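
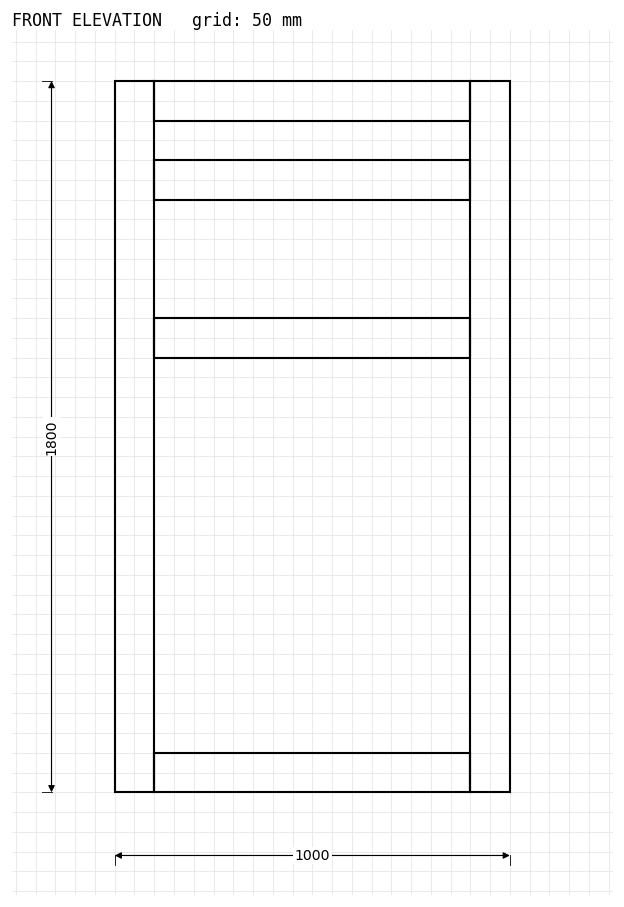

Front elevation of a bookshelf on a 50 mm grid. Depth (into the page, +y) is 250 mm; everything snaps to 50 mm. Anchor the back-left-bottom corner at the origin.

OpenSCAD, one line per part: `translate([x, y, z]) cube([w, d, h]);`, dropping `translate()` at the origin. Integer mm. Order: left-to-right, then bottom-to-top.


cube([100, 250, 1800]);
translate([100, 0, 0]) cube([800, 250, 100]);
translate([100, 0, 1100]) cube([800, 250, 100]);
translate([100, 0, 1500]) cube([800, 250, 100]);
translate([100, 0, 1700]) cube([800, 250, 100]);
translate([900, 0, 0]) cube([100, 250, 1800]);


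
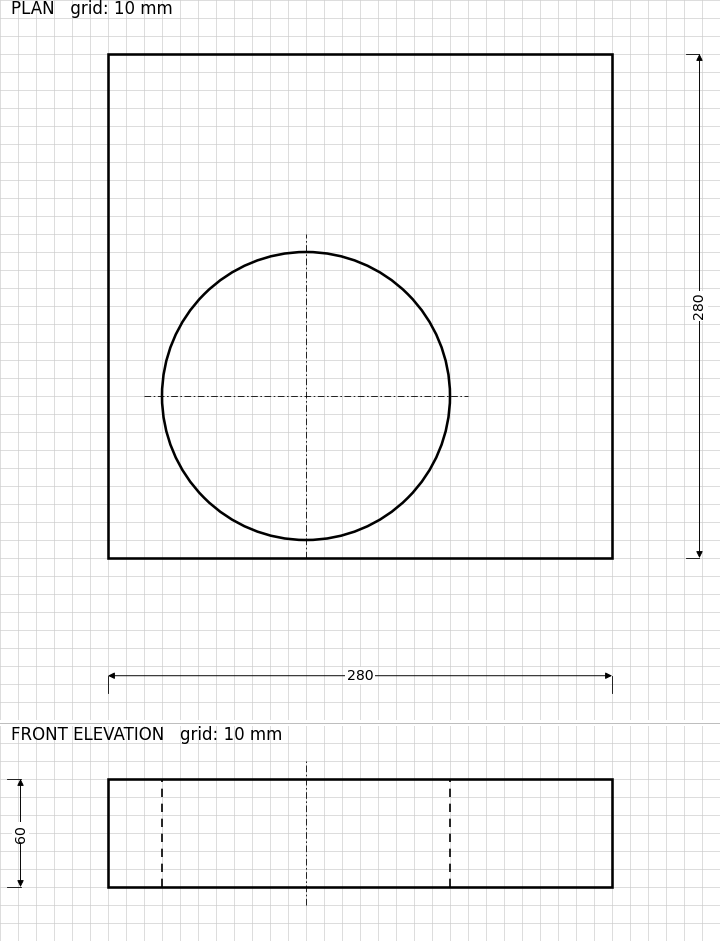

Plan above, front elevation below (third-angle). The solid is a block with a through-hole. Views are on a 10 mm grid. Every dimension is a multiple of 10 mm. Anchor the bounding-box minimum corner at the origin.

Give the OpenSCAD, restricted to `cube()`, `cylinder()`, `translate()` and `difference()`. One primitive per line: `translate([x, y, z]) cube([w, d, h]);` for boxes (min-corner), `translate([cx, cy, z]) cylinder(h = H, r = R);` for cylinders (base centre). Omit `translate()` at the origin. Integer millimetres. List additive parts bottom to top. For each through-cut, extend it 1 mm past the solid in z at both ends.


difference() {
  cube([280, 280, 60]);
  translate([110, 90, -1]) cylinder(h = 62, r = 80);
}


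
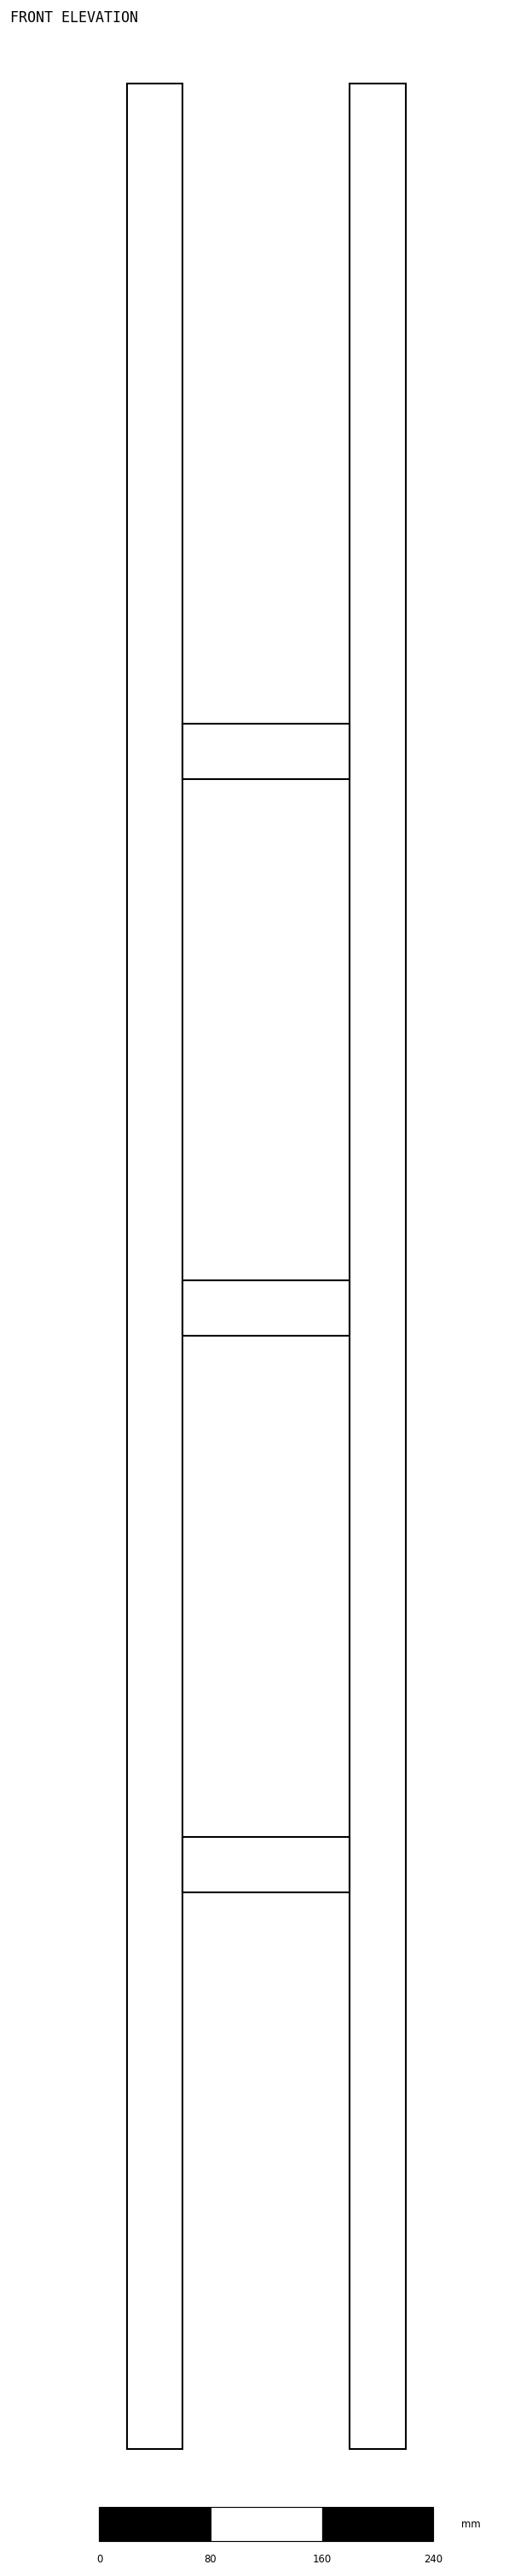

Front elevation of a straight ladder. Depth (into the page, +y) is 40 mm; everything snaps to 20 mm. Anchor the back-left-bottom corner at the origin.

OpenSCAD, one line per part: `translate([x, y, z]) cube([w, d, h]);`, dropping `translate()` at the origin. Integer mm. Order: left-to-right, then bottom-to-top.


cube([40, 40, 1700]);
translate([40, 0, 400]) cube([120, 40, 40]);
translate([40, 0, 800]) cube([120, 40, 40]);
translate([40, 0, 1200]) cube([120, 40, 40]);
translate([160, 0, 0]) cube([40, 40, 1700]);


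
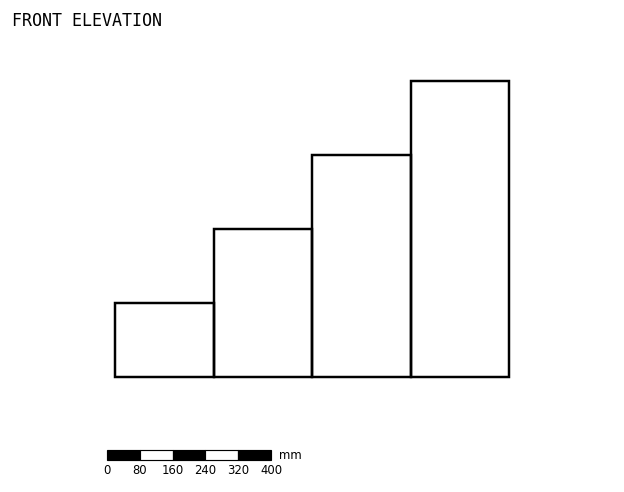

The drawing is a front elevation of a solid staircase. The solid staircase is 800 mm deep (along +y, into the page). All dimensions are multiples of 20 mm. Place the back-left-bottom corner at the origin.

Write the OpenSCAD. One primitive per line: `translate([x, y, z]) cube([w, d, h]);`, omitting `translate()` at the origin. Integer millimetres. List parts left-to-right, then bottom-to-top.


cube([240, 800, 180]);
translate([240, 0, 0]) cube([240, 800, 360]);
translate([480, 0, 0]) cube([240, 800, 540]);
translate([720, 0, 0]) cube([240, 800, 720]);


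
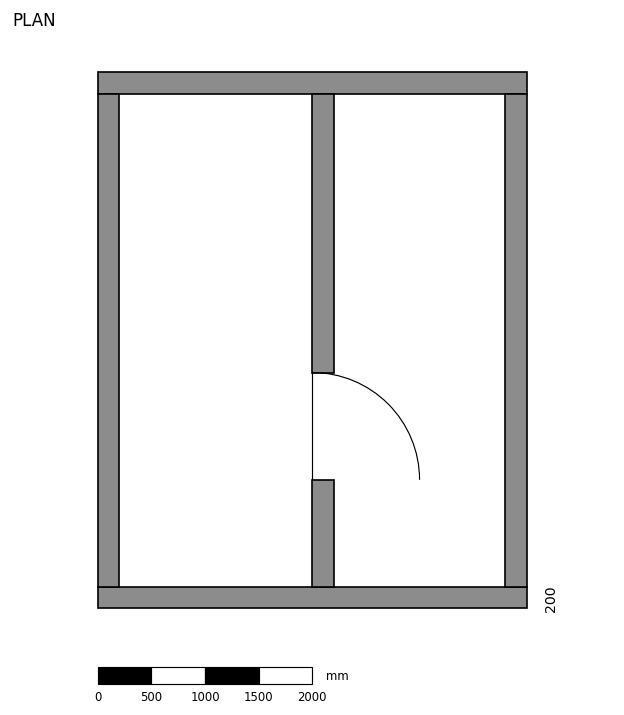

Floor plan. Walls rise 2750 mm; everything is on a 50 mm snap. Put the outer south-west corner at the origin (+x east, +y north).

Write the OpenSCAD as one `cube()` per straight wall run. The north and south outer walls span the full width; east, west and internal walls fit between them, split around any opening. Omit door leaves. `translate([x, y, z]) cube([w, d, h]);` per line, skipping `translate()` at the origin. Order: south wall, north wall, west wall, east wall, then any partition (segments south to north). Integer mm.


cube([4000, 200, 2750]);
translate([0, 4800, 0]) cube([4000, 200, 2750]);
translate([0, 200, 0]) cube([200, 4600, 2750]);
translate([3800, 200, 0]) cube([200, 4600, 2750]);
translate([2000, 200, 0]) cube([200, 1000, 2750]);
translate([2000, 2200, 0]) cube([200, 2600, 2750]);


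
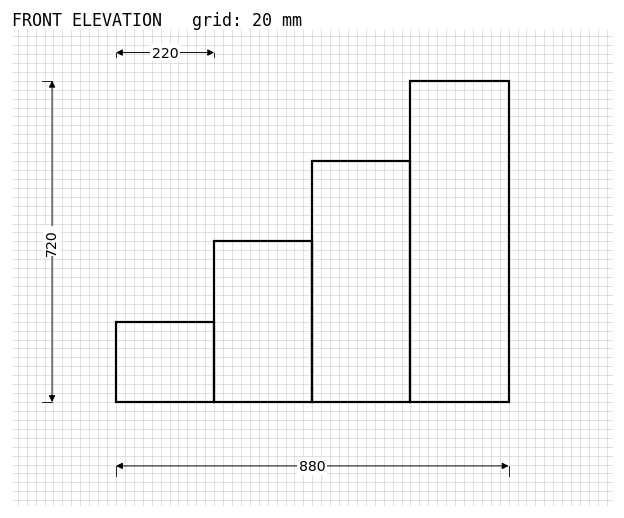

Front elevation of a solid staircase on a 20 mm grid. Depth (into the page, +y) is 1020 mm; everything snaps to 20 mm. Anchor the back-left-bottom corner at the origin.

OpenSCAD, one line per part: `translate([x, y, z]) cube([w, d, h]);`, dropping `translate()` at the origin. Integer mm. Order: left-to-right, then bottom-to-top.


cube([220, 1020, 180]);
translate([220, 0, 0]) cube([220, 1020, 360]);
translate([440, 0, 0]) cube([220, 1020, 540]);
translate([660, 0, 0]) cube([220, 1020, 720]);


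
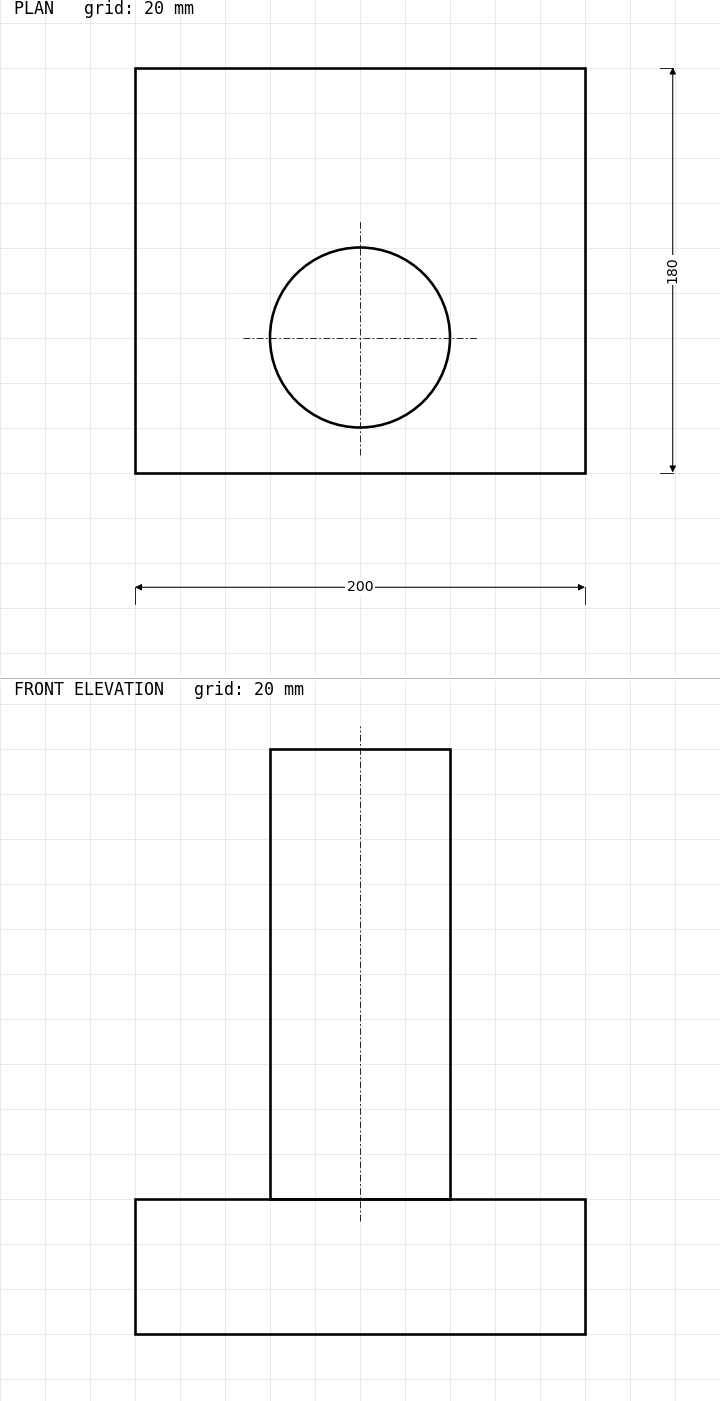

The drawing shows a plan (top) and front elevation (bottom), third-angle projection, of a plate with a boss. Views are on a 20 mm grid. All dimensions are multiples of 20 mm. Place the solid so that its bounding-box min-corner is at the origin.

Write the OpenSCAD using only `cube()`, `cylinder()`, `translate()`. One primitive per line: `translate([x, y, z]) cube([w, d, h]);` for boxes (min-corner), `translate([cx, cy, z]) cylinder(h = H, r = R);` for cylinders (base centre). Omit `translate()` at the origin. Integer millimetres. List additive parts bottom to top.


cube([200, 180, 60]);
translate([100, 60, 60]) cylinder(h = 200, r = 40);


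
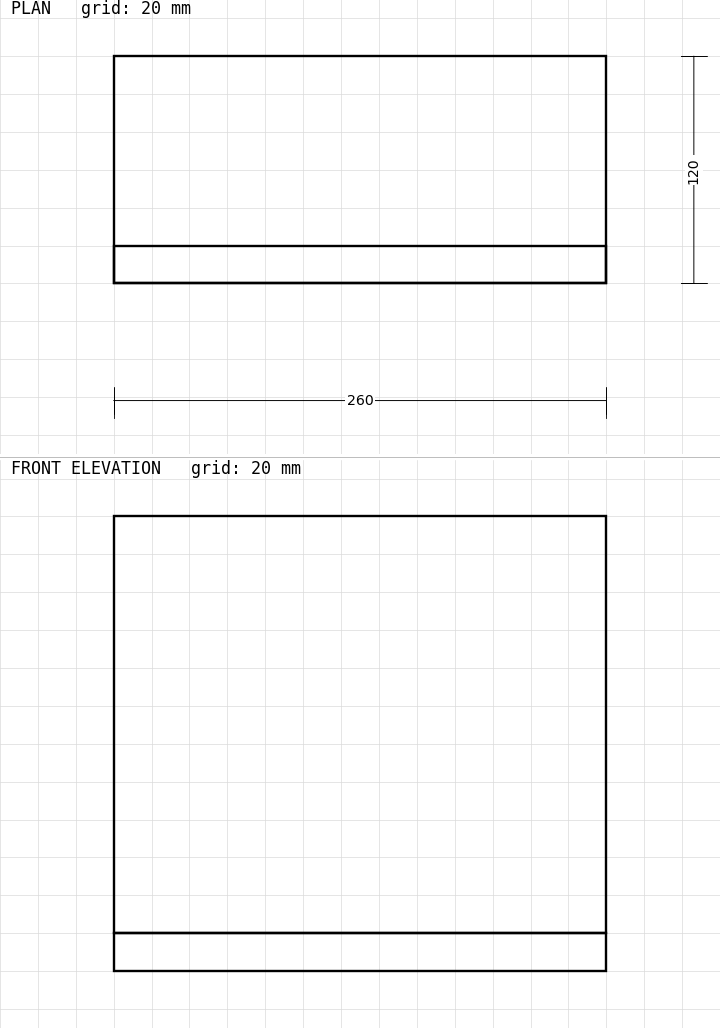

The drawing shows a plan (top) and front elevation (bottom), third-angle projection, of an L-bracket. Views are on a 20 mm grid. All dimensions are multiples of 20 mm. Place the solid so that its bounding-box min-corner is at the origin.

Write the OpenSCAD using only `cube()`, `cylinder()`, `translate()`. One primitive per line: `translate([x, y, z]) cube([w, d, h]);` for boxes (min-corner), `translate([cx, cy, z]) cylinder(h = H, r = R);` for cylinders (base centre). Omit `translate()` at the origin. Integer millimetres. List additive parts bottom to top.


cube([260, 120, 20]);
translate([0, 0, 20]) cube([260, 20, 220]);


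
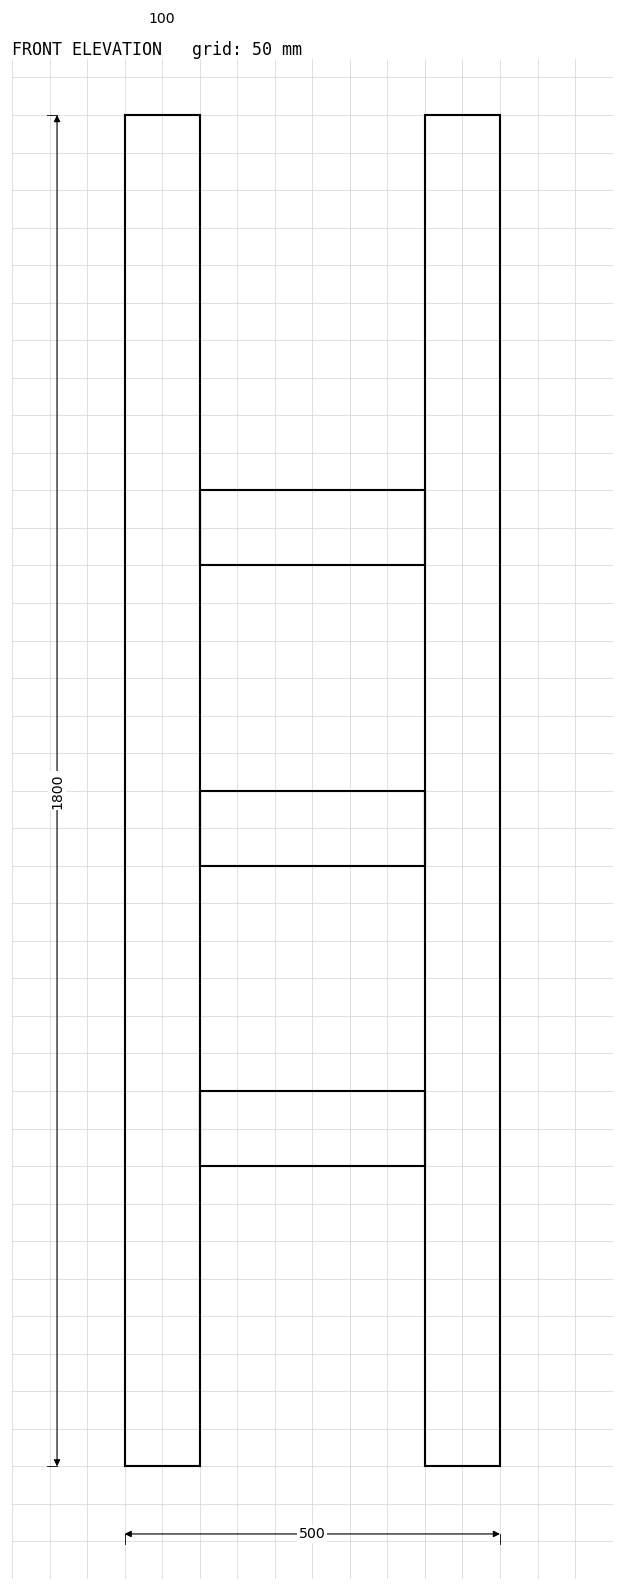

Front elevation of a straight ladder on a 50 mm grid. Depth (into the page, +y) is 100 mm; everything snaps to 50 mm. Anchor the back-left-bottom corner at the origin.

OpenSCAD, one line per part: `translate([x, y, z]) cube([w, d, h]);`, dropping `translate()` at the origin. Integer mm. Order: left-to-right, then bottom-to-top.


cube([100, 100, 1800]);
translate([100, 0, 400]) cube([300, 100, 100]);
translate([100, 0, 800]) cube([300, 100, 100]);
translate([100, 0, 1200]) cube([300, 100, 100]);
translate([400, 0, 0]) cube([100, 100, 1800]);


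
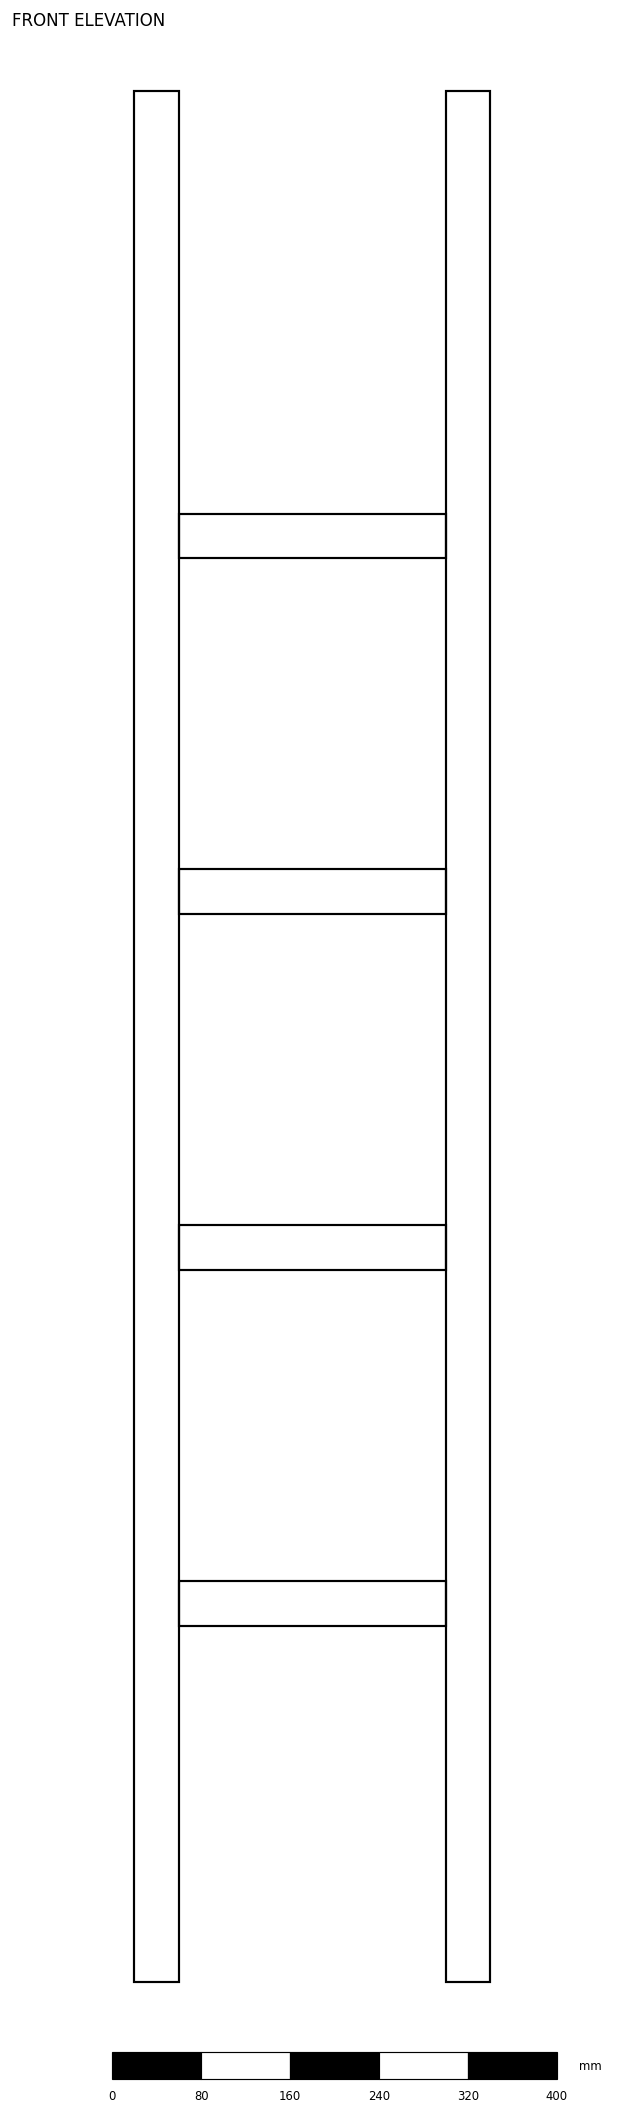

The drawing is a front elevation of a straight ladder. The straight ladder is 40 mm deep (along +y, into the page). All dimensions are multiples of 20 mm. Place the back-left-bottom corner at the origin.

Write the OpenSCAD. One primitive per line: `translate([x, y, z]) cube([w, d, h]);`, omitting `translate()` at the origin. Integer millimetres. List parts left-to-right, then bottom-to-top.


cube([40, 40, 1700]);
translate([40, 0, 320]) cube([240, 40, 40]);
translate([40, 0, 640]) cube([240, 40, 40]);
translate([40, 0, 960]) cube([240, 40, 40]);
translate([40, 0, 1280]) cube([240, 40, 40]);
translate([280, 0, 0]) cube([40, 40, 1700]);


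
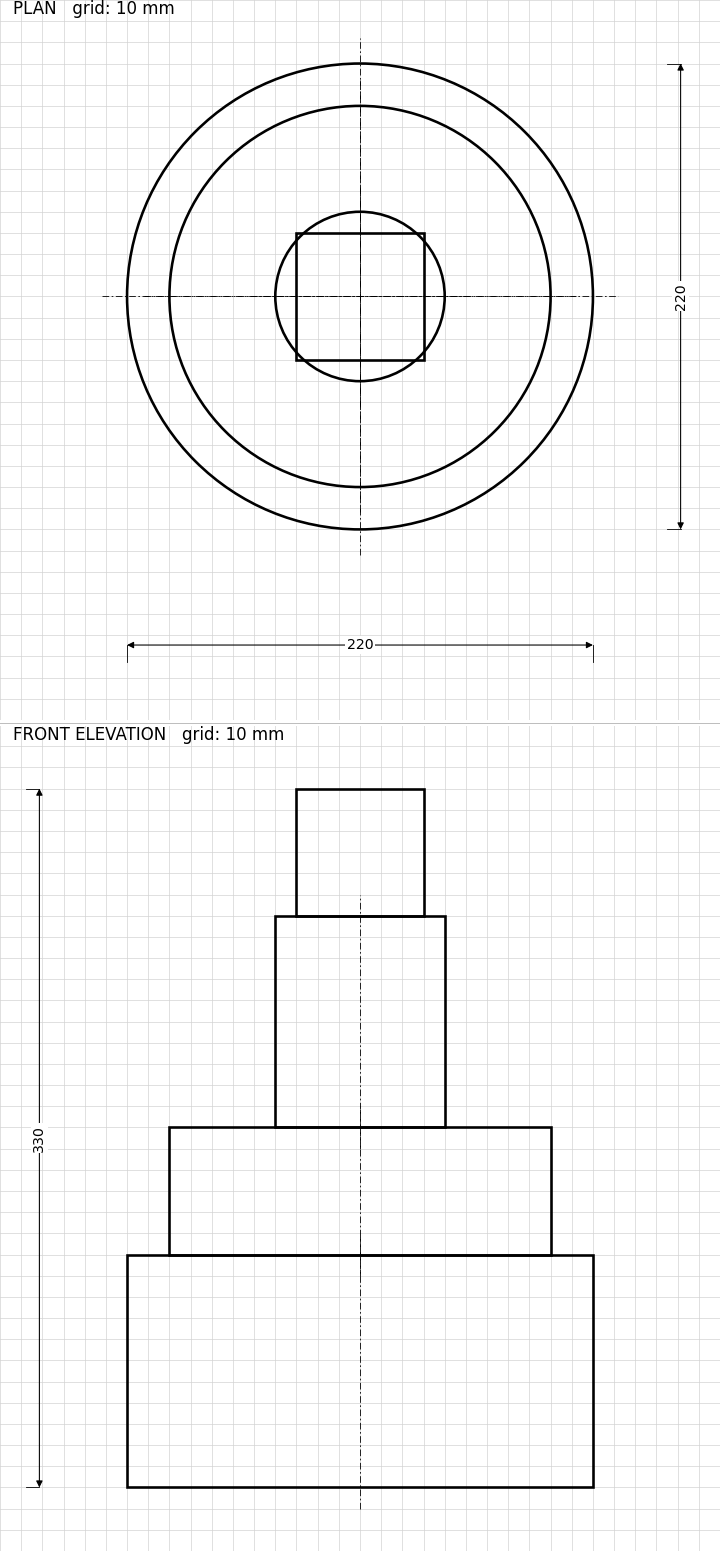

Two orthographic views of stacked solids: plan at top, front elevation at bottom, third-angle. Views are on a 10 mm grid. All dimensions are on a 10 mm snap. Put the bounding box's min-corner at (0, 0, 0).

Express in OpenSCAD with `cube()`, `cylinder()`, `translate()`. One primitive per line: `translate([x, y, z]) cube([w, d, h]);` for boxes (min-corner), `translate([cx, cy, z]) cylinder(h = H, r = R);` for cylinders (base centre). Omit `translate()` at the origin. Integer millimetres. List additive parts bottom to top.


translate([110, 110, 0]) cylinder(h = 110, r = 110);
translate([110, 110, 110]) cylinder(h = 60, r = 90);
translate([110, 110, 170]) cylinder(h = 100, r = 40);
translate([80, 80, 270]) cube([60, 60, 60]);


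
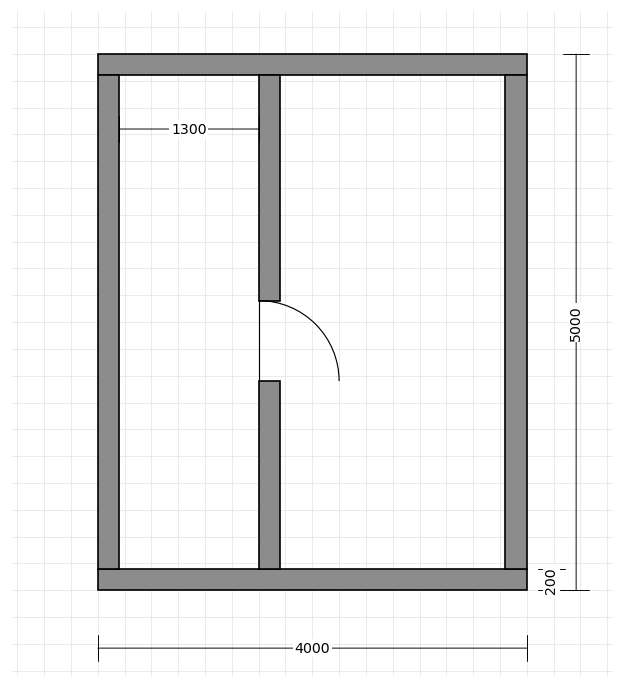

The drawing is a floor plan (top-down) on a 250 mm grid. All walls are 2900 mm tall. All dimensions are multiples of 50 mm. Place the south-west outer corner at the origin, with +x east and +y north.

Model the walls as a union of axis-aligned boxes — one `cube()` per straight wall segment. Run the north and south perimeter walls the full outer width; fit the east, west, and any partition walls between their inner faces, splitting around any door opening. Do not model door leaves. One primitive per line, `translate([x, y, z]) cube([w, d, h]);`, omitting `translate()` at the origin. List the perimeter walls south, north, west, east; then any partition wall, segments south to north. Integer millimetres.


cube([4000, 200, 2900]);
translate([0, 4800, 0]) cube([4000, 200, 2900]);
translate([0, 200, 0]) cube([200, 4600, 2900]);
translate([3800, 200, 0]) cube([200, 4600, 2900]);
translate([1500, 200, 0]) cube([200, 1750, 2900]);
translate([1500, 2700, 0]) cube([200, 2100, 2900]);


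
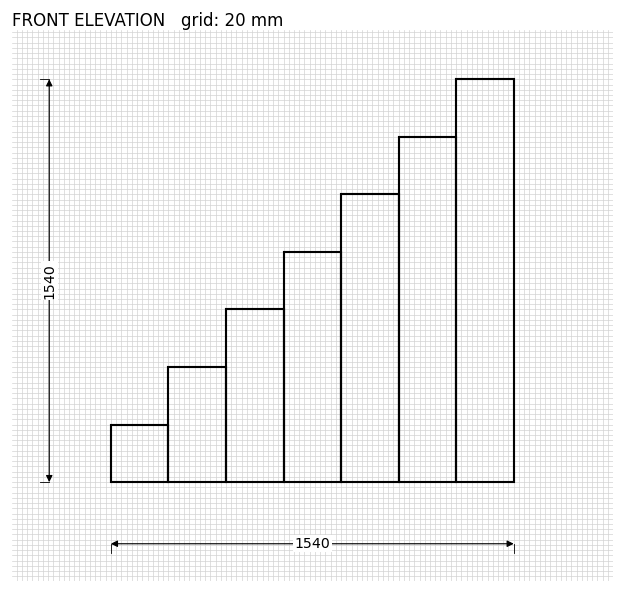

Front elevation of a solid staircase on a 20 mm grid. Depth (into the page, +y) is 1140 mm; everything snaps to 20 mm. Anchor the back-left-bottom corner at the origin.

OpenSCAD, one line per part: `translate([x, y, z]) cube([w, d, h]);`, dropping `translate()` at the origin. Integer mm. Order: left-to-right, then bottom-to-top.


cube([220, 1140, 220]);
translate([220, 0, 0]) cube([220, 1140, 440]);
translate([440, 0, 0]) cube([220, 1140, 660]);
translate([660, 0, 0]) cube([220, 1140, 880]);
translate([880, 0, 0]) cube([220, 1140, 1100]);
translate([1100, 0, 0]) cube([220, 1140, 1320]);
translate([1320, 0, 0]) cube([220, 1140, 1540]);


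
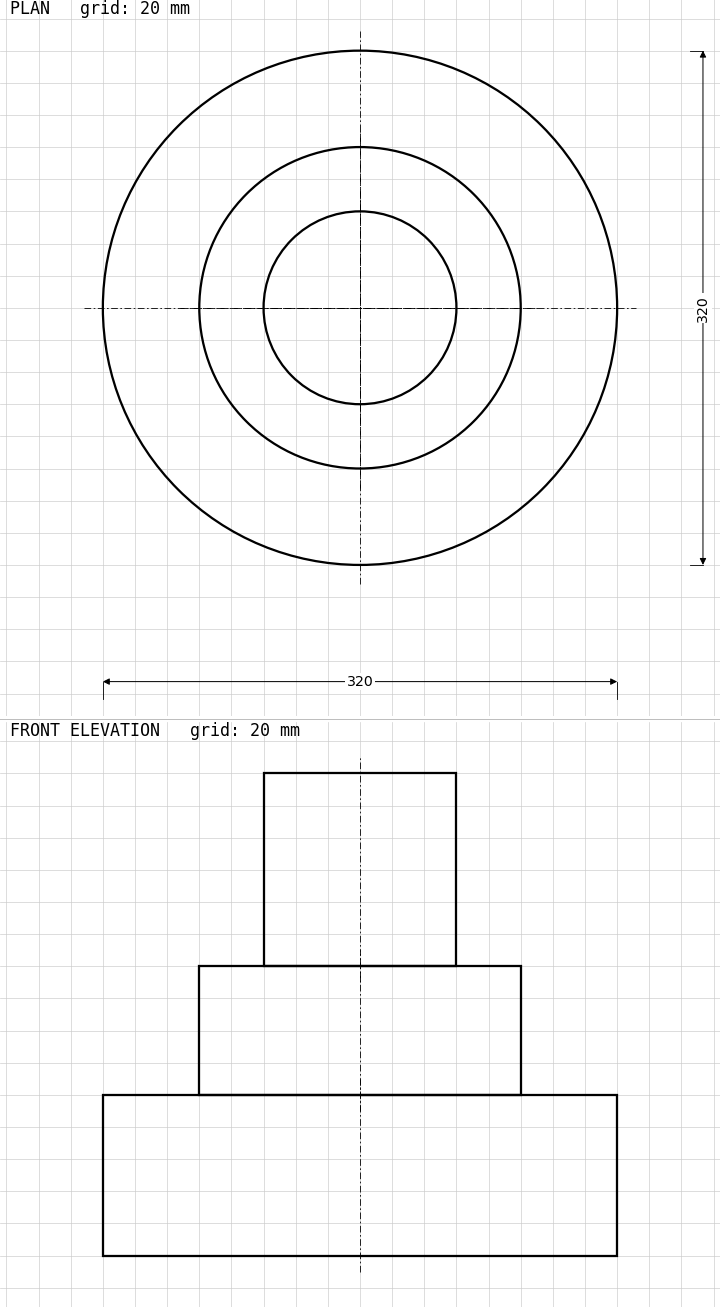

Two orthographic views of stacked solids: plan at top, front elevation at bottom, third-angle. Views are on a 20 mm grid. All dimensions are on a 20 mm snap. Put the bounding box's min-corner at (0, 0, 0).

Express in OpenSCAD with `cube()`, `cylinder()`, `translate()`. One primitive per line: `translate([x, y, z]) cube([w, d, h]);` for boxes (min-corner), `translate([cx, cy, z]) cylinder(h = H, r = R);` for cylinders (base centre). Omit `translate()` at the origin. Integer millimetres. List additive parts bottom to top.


translate([160, 160, 0]) cylinder(h = 100, r = 160);
translate([160, 160, 100]) cylinder(h = 80, r = 100);
translate([160, 160, 180]) cylinder(h = 120, r = 60);


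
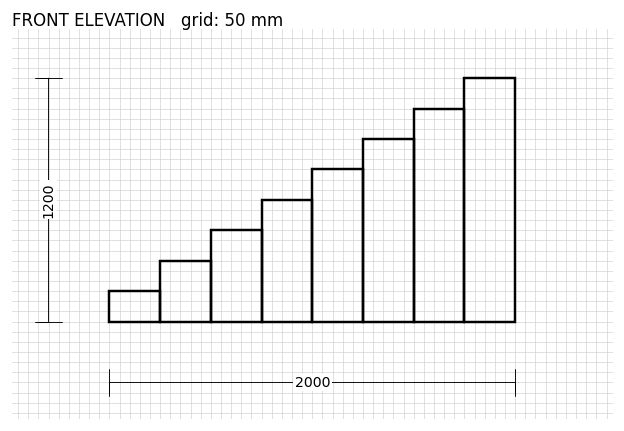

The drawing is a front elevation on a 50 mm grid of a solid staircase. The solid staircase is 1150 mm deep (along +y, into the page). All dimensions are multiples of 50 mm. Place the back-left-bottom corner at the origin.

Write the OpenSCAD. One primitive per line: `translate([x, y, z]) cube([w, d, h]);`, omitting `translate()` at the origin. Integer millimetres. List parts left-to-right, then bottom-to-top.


cube([250, 1150, 150]);
translate([250, 0, 0]) cube([250, 1150, 300]);
translate([500, 0, 0]) cube([250, 1150, 450]);
translate([750, 0, 0]) cube([250, 1150, 600]);
translate([1000, 0, 0]) cube([250, 1150, 750]);
translate([1250, 0, 0]) cube([250, 1150, 900]);
translate([1500, 0, 0]) cube([250, 1150, 1050]);
translate([1750, 0, 0]) cube([250, 1150, 1200]);


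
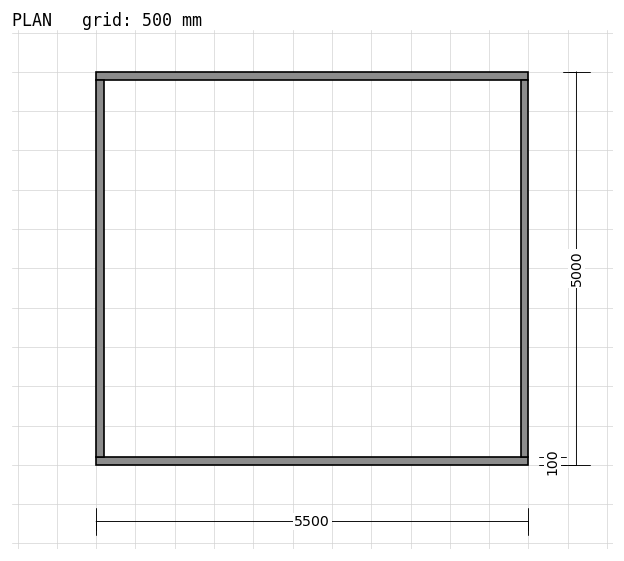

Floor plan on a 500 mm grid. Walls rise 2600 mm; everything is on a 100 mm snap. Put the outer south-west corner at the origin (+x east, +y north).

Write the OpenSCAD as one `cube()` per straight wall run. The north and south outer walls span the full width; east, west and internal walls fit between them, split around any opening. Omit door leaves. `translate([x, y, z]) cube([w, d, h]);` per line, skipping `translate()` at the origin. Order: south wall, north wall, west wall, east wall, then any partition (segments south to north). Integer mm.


cube([5500, 100, 2600]);
translate([0, 4900, 0]) cube([5500, 100, 2600]);
translate([0, 100, 0]) cube([100, 4800, 2600]);
translate([5400, 100, 0]) cube([100, 4800, 2600]);


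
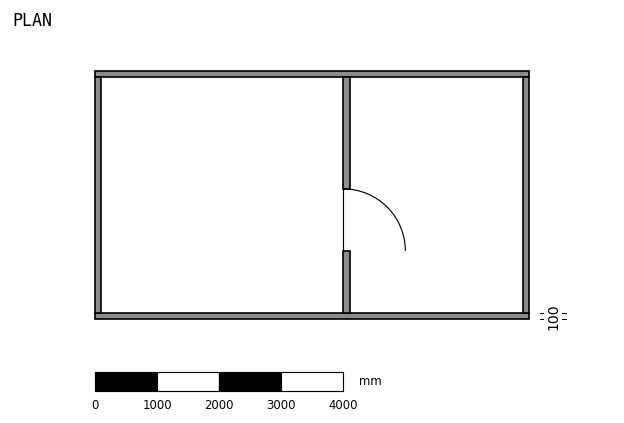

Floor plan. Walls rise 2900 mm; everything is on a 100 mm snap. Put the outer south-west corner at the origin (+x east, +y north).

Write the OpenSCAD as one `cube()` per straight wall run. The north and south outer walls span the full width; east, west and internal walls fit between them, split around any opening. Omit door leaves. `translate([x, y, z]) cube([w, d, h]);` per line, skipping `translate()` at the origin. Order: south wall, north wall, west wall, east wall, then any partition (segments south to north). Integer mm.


cube([7000, 100, 2900]);
translate([0, 3900, 0]) cube([7000, 100, 2900]);
translate([0, 100, 0]) cube([100, 3800, 2900]);
translate([6900, 100, 0]) cube([100, 3800, 2900]);
translate([4000, 100, 0]) cube([100, 1000, 2900]);
translate([4000, 2100, 0]) cube([100, 1800, 2900]);


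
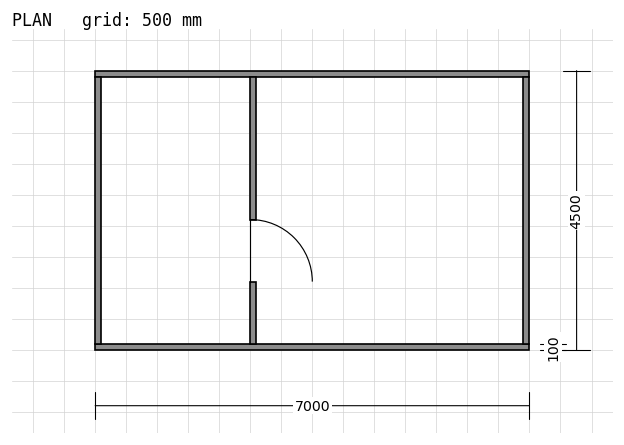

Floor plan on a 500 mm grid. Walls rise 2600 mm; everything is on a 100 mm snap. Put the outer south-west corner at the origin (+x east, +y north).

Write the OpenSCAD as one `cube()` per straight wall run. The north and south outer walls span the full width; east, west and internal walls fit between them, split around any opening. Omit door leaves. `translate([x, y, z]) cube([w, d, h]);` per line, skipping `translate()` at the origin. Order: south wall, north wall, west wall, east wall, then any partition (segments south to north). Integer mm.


cube([7000, 100, 2600]);
translate([0, 4400, 0]) cube([7000, 100, 2600]);
translate([0, 100, 0]) cube([100, 4300, 2600]);
translate([6900, 100, 0]) cube([100, 4300, 2600]);
translate([2500, 100, 0]) cube([100, 1000, 2600]);
translate([2500, 2100, 0]) cube([100, 2300, 2600]);


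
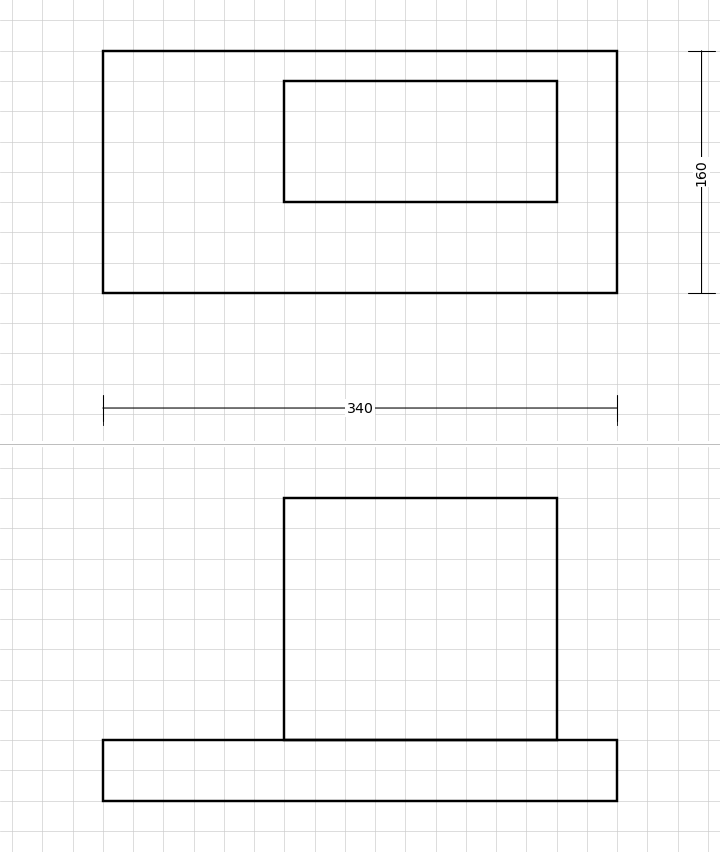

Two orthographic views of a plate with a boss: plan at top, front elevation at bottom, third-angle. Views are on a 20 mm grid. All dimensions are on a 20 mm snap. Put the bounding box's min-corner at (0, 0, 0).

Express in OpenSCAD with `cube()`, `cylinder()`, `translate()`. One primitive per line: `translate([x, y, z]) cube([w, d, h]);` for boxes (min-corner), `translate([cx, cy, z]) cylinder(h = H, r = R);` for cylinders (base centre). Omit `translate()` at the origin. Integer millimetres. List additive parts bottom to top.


cube([340, 160, 40]);
translate([120, 60, 40]) cube([180, 80, 160]);


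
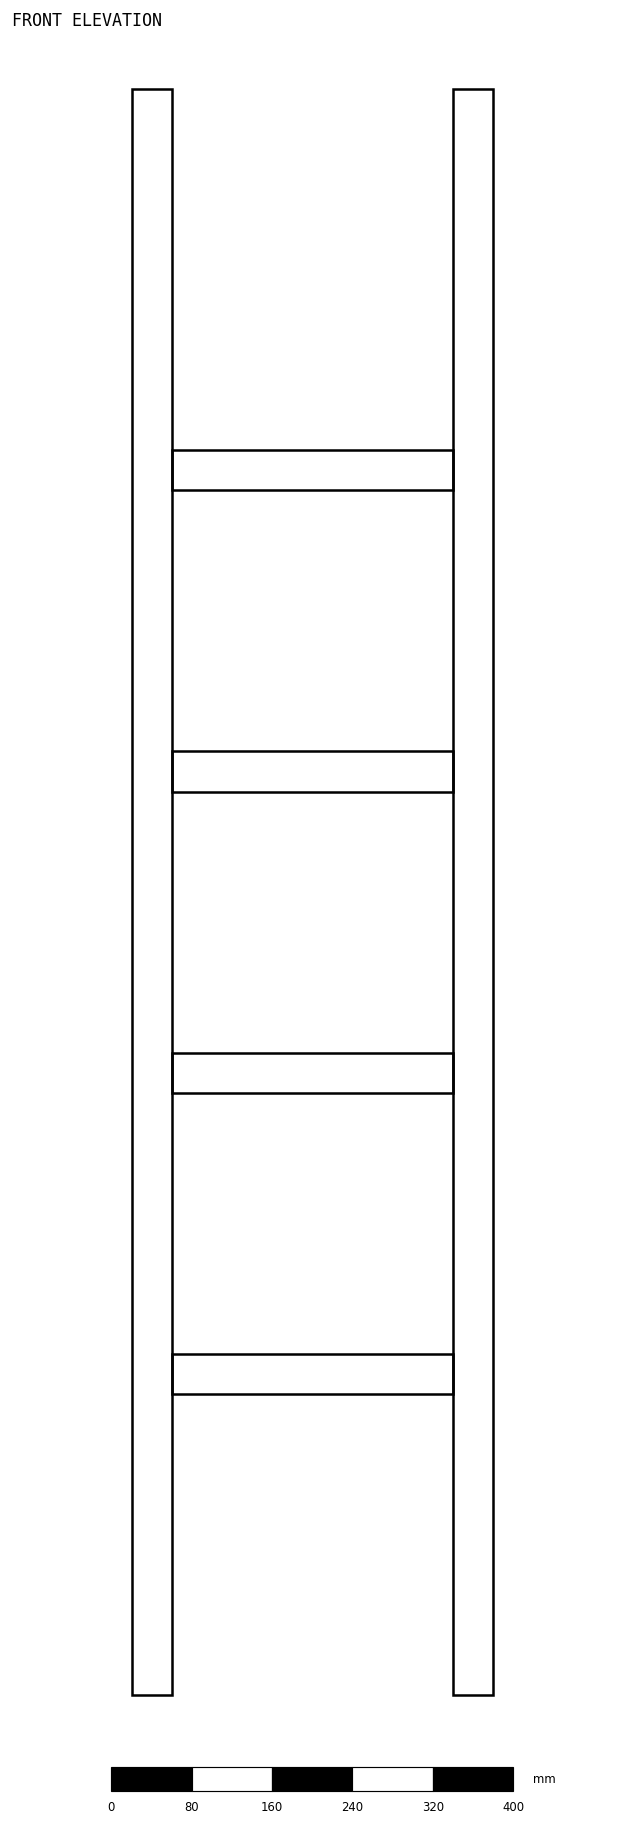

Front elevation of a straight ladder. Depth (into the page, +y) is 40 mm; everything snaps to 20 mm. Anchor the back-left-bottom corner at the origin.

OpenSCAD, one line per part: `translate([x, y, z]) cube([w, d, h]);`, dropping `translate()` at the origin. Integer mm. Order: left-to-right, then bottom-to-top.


cube([40, 40, 1600]);
translate([40, 0, 300]) cube([280, 40, 40]);
translate([40, 0, 600]) cube([280, 40, 40]);
translate([40, 0, 900]) cube([280, 40, 40]);
translate([40, 0, 1200]) cube([280, 40, 40]);
translate([320, 0, 0]) cube([40, 40, 1600]);


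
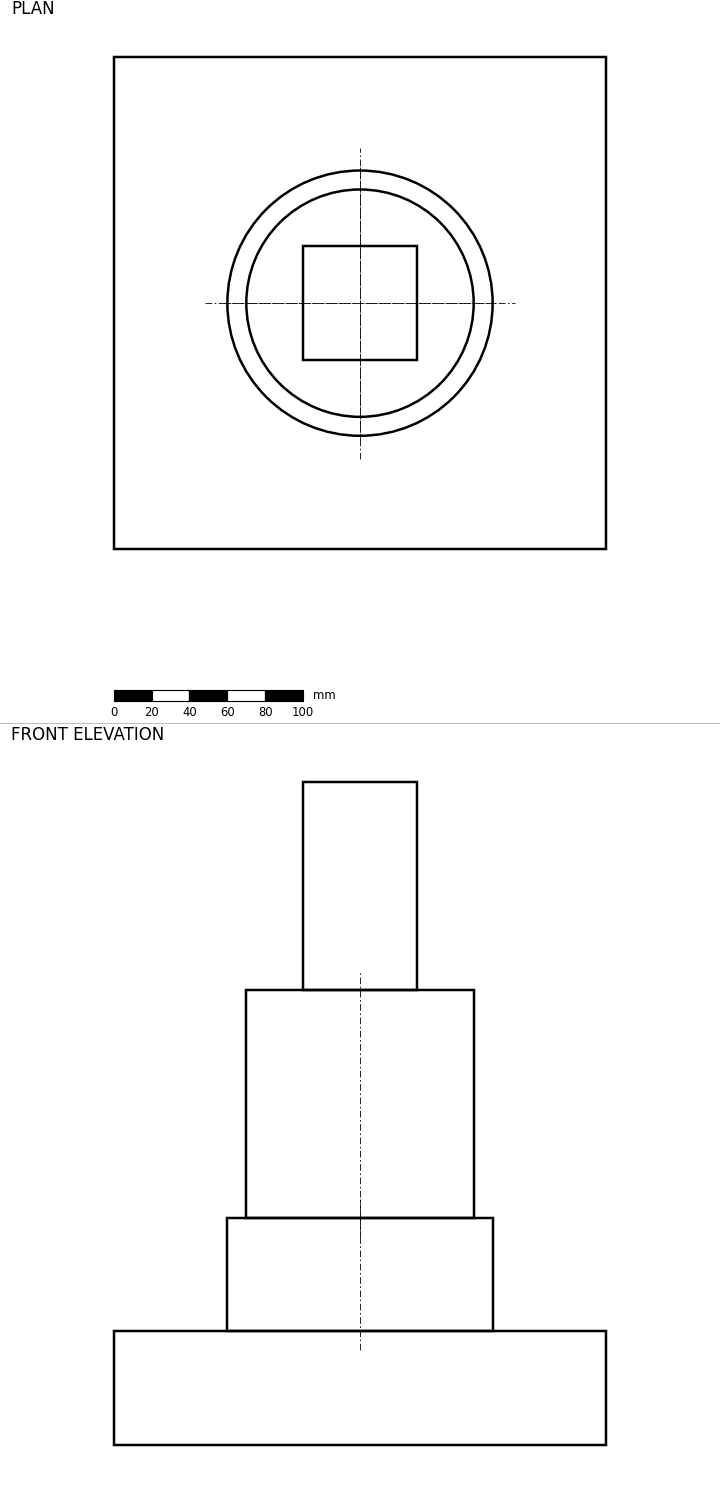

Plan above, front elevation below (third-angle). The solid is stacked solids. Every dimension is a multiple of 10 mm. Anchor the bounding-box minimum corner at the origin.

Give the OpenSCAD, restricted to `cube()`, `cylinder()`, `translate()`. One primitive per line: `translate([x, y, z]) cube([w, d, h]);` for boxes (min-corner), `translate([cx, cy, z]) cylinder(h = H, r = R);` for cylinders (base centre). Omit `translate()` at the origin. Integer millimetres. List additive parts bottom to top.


cube([260, 260, 60]);
translate([130, 130, 60]) cylinder(h = 60, r = 70);
translate([130, 130, 120]) cylinder(h = 120, r = 60);
translate([100, 100, 240]) cube([60, 60, 110]);


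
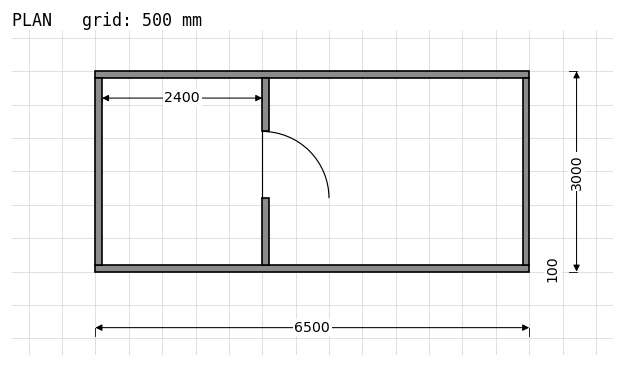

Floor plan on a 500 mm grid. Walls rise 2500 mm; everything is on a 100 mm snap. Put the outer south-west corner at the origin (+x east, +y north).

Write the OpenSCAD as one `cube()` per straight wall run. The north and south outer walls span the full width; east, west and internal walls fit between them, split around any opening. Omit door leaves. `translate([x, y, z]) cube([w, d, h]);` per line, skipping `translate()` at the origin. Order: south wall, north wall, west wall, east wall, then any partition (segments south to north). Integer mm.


cube([6500, 100, 2500]);
translate([0, 2900, 0]) cube([6500, 100, 2500]);
translate([0, 100, 0]) cube([100, 2800, 2500]);
translate([6400, 100, 0]) cube([100, 2800, 2500]);
translate([2500, 100, 0]) cube([100, 1000, 2500]);
translate([2500, 2100, 0]) cube([100, 800, 2500]);


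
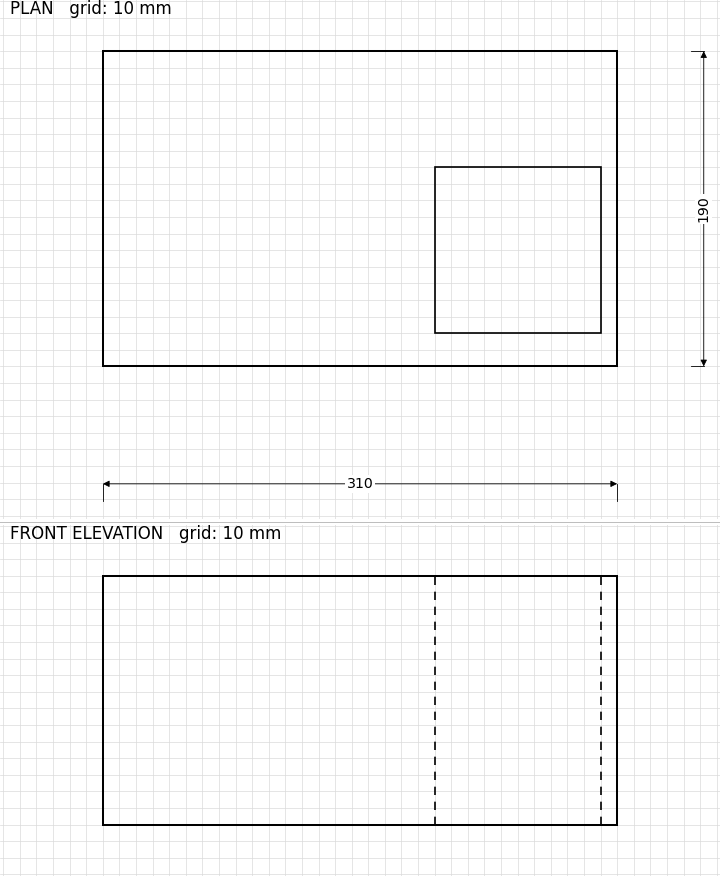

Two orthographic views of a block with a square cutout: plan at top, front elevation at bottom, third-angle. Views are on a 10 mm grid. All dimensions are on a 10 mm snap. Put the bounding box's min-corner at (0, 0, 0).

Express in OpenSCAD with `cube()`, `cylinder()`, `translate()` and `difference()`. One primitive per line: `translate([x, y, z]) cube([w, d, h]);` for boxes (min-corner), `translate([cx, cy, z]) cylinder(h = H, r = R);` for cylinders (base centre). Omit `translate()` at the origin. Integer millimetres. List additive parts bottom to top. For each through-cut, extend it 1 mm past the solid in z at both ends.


difference() {
  cube([310, 190, 150]);
  translate([200, 20, -1]) cube([100, 100, 152]);
}


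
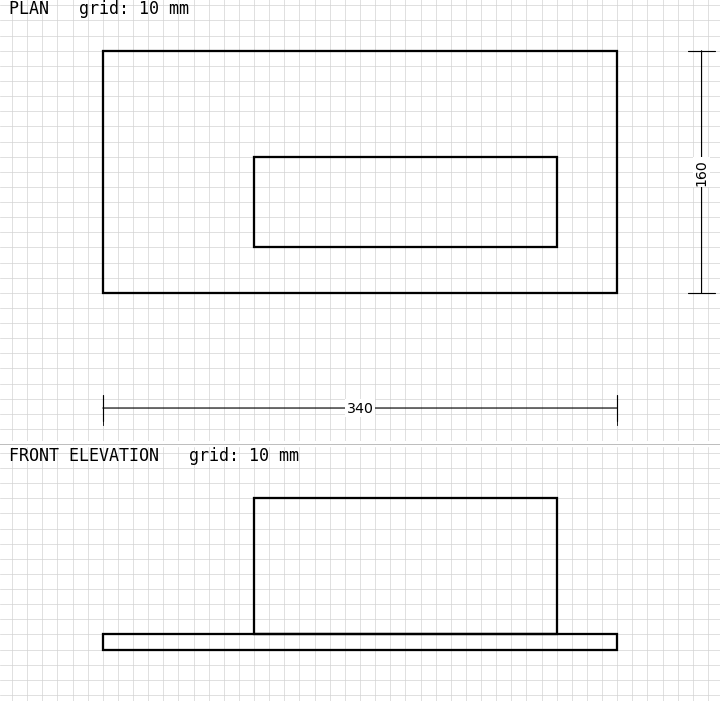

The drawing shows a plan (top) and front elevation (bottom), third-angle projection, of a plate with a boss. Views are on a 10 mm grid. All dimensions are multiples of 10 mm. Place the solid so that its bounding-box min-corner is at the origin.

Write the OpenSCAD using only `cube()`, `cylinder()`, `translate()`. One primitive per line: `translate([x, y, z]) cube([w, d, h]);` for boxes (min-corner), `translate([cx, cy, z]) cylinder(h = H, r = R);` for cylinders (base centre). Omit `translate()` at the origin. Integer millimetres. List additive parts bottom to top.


cube([340, 160, 10]);
translate([100, 30, 10]) cube([200, 60, 90]);


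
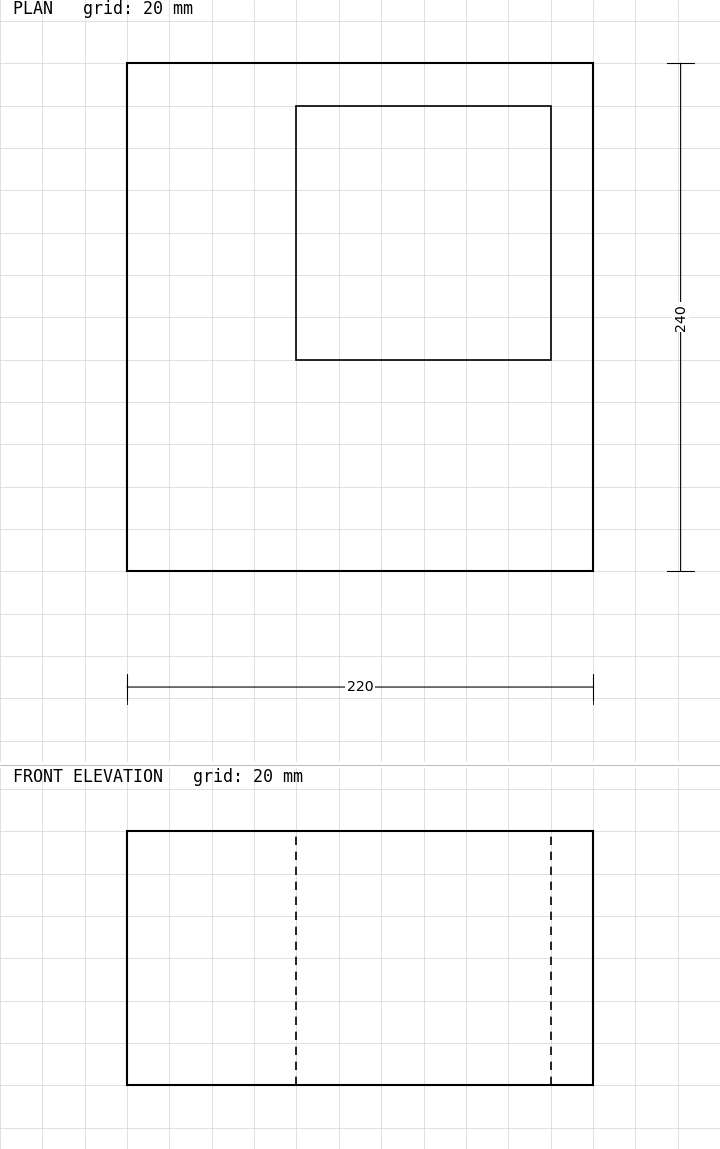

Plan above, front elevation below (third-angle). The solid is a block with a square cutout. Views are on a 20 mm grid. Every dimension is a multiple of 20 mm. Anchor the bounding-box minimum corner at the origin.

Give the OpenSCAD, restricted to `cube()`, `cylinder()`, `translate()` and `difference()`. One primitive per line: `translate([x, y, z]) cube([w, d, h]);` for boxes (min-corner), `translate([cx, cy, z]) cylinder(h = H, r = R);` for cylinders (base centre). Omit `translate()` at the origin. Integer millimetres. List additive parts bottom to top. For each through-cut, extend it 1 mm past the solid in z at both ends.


difference() {
  cube([220, 240, 120]);
  translate([80, 100, -1]) cube([120, 120, 122]);
}


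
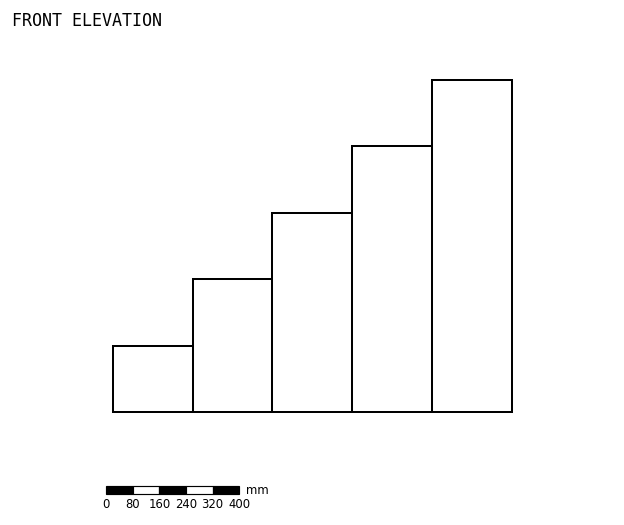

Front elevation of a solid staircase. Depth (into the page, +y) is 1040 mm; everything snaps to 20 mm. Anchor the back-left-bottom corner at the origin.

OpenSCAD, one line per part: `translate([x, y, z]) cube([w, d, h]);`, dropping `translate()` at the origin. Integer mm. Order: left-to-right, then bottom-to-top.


cube([240, 1040, 200]);
translate([240, 0, 0]) cube([240, 1040, 400]);
translate([480, 0, 0]) cube([240, 1040, 600]);
translate([720, 0, 0]) cube([240, 1040, 800]);
translate([960, 0, 0]) cube([240, 1040, 1000]);


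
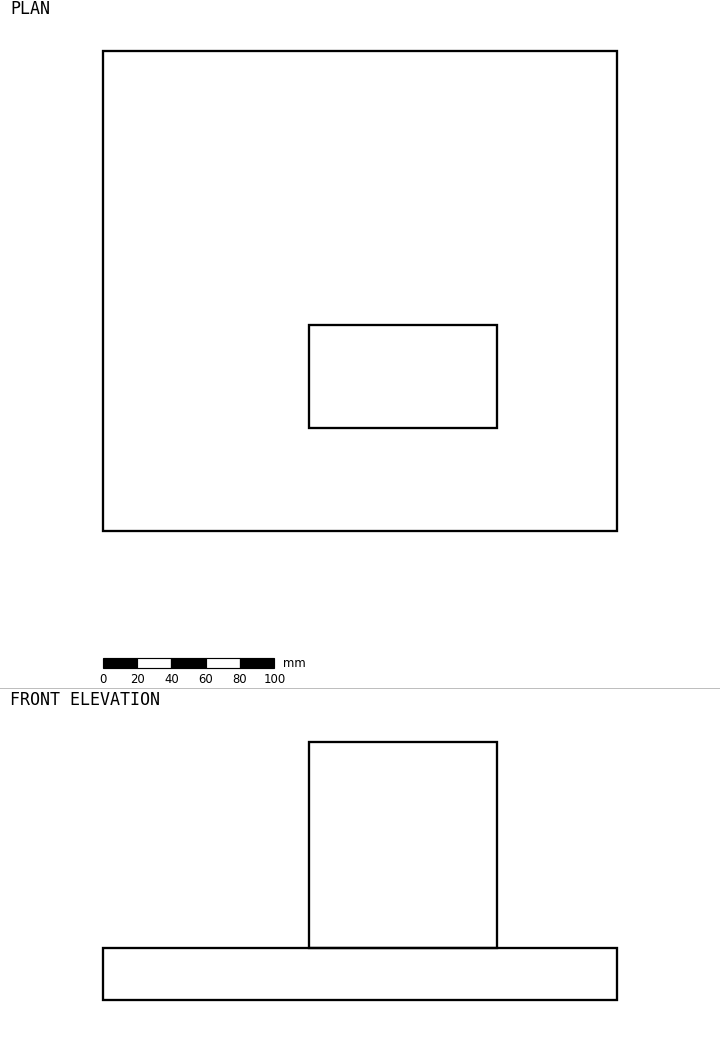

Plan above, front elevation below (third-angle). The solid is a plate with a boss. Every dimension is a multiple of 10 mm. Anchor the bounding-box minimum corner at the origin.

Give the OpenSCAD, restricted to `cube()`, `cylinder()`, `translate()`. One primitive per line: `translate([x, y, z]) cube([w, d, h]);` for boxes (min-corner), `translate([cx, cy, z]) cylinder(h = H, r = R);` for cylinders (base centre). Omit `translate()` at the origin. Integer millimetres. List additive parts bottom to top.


cube([300, 280, 30]);
translate([120, 60, 30]) cube([110, 60, 120]);


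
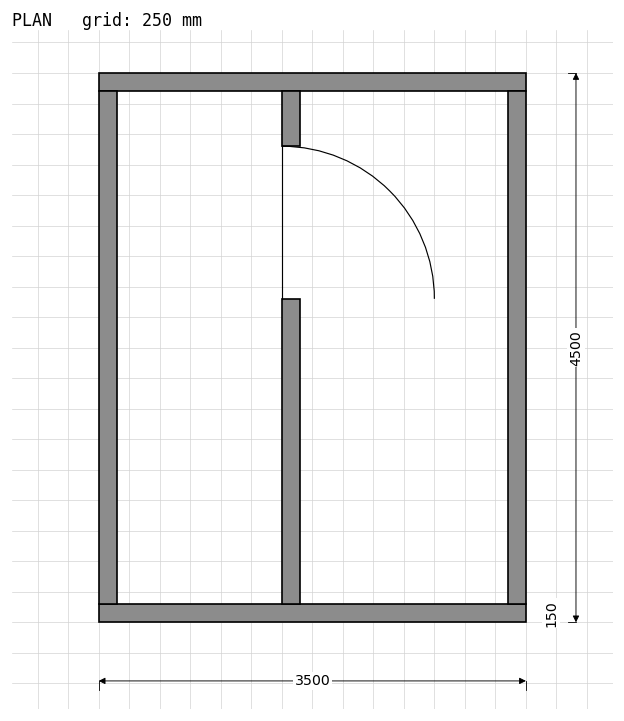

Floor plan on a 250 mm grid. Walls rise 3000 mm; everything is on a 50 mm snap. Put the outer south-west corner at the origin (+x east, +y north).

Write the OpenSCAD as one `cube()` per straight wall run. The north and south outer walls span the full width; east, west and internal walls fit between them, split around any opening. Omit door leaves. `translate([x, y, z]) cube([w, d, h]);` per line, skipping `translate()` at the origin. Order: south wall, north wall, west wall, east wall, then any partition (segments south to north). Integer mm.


cube([3500, 150, 3000]);
translate([0, 4350, 0]) cube([3500, 150, 3000]);
translate([0, 150, 0]) cube([150, 4200, 3000]);
translate([3350, 150, 0]) cube([150, 4200, 3000]);
translate([1500, 150, 0]) cube([150, 2500, 3000]);
translate([1500, 3900, 0]) cube([150, 450, 3000]);


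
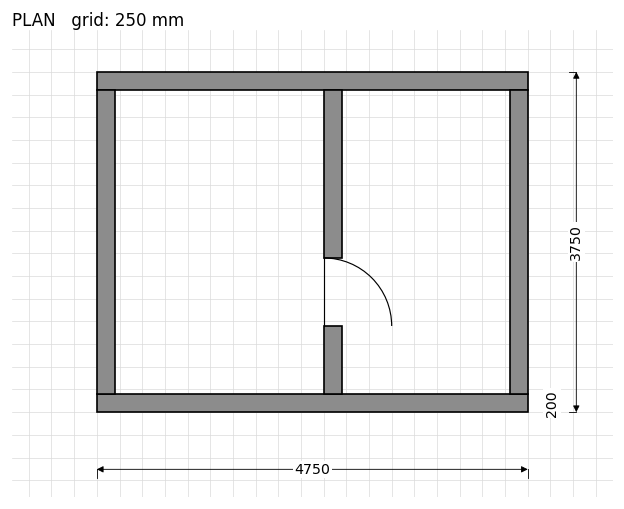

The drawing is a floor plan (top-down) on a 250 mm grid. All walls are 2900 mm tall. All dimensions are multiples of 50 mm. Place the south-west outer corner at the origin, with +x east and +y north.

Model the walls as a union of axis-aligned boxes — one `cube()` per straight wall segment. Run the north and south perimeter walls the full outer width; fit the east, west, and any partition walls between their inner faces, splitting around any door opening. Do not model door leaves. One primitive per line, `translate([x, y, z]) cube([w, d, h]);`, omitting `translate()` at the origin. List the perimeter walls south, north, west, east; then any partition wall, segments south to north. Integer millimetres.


cube([4750, 200, 2900]);
translate([0, 3550, 0]) cube([4750, 200, 2900]);
translate([0, 200, 0]) cube([200, 3350, 2900]);
translate([4550, 200, 0]) cube([200, 3350, 2900]);
translate([2500, 200, 0]) cube([200, 750, 2900]);
translate([2500, 1700, 0]) cube([200, 1850, 2900]);


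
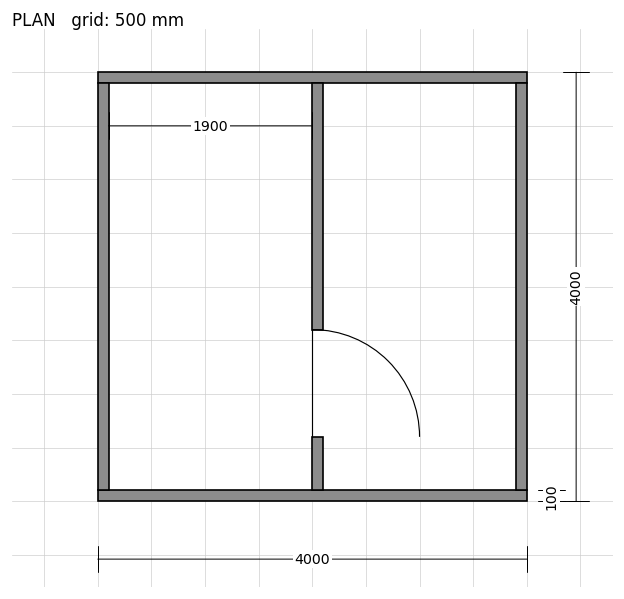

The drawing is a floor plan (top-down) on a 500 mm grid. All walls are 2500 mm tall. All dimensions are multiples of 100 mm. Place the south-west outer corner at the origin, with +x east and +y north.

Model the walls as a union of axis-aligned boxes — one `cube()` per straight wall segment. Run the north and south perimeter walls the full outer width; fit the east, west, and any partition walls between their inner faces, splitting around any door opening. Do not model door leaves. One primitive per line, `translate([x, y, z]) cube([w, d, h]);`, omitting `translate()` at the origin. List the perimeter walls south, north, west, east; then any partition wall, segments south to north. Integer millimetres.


cube([4000, 100, 2500]);
translate([0, 3900, 0]) cube([4000, 100, 2500]);
translate([0, 100, 0]) cube([100, 3800, 2500]);
translate([3900, 100, 0]) cube([100, 3800, 2500]);
translate([2000, 100, 0]) cube([100, 500, 2500]);
translate([2000, 1600, 0]) cube([100, 2300, 2500]);


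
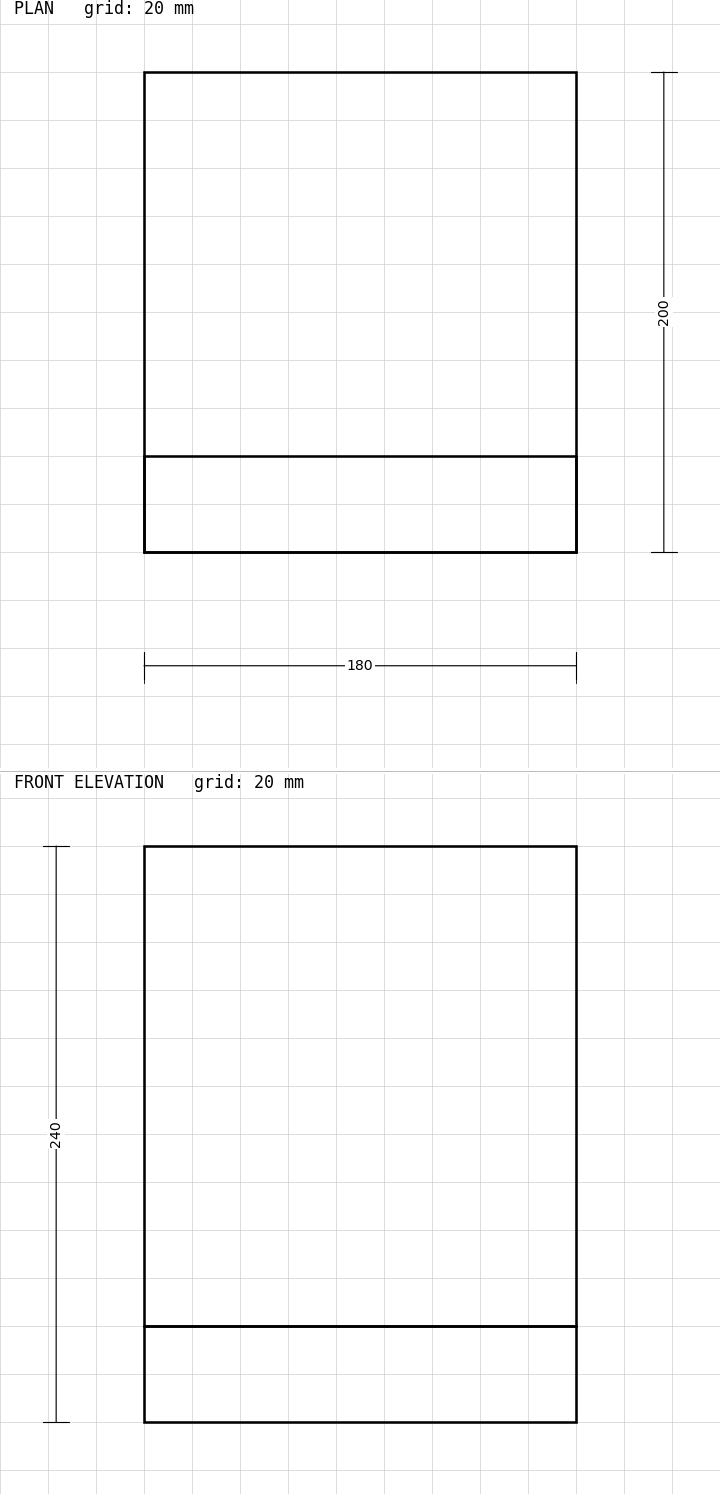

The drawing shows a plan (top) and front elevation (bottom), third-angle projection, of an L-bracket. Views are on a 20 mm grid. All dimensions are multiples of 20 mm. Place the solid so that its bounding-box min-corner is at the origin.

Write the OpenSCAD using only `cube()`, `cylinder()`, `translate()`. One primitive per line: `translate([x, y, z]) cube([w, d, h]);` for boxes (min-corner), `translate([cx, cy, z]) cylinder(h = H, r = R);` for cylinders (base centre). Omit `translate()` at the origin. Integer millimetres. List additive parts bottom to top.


cube([180, 200, 40]);
translate([0, 0, 40]) cube([180, 40, 200]);


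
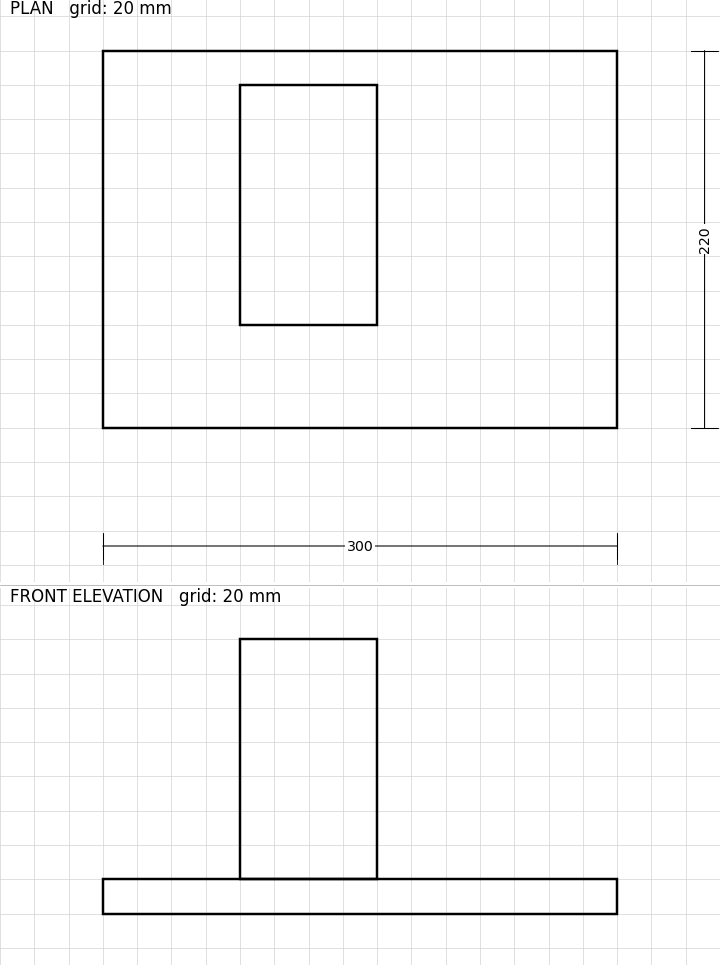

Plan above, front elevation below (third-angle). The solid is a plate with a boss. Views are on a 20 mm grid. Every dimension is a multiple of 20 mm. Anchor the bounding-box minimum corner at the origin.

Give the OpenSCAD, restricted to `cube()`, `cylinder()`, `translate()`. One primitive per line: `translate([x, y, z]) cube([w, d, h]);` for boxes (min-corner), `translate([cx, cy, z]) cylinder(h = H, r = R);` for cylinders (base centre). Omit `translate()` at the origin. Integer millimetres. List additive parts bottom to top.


cube([300, 220, 20]);
translate([80, 60, 20]) cube([80, 140, 140]);


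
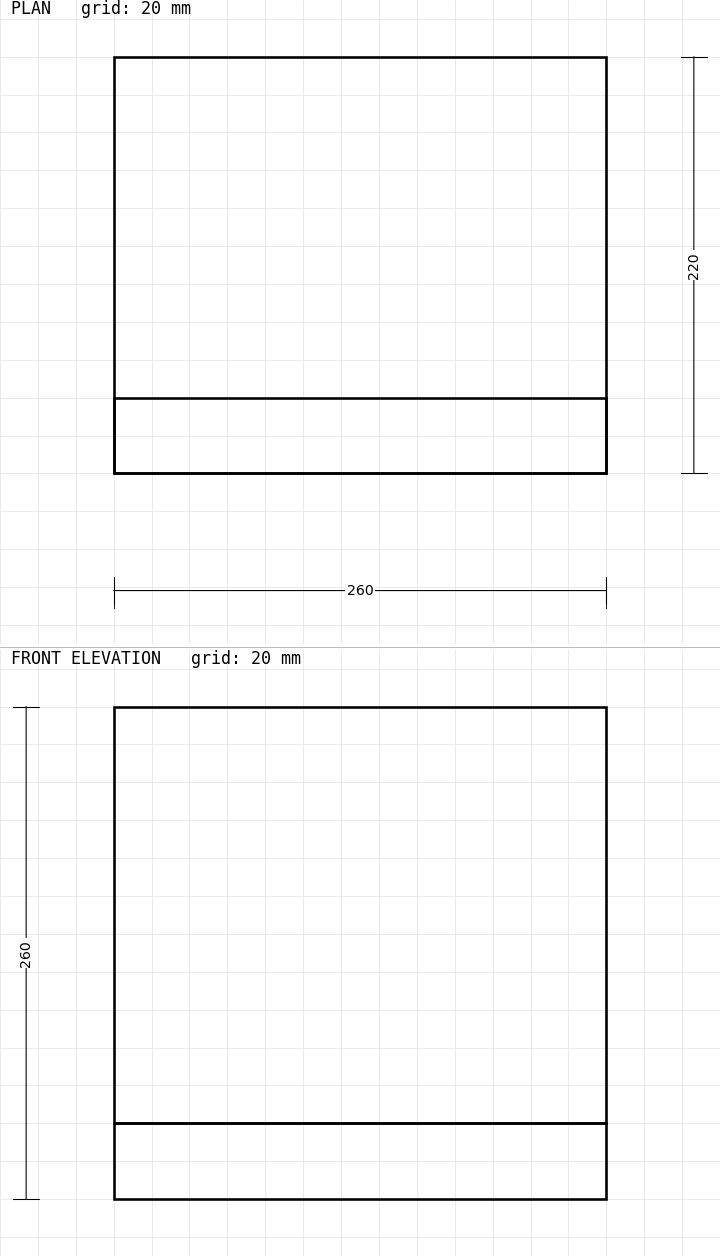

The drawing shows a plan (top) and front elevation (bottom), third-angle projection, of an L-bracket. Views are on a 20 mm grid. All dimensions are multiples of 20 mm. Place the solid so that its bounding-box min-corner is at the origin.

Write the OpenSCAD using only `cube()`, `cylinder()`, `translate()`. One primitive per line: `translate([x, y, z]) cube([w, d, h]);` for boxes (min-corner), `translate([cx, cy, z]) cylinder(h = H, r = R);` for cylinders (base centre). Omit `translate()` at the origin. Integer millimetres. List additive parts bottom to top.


cube([260, 220, 40]);
translate([0, 0, 40]) cube([260, 40, 220]);


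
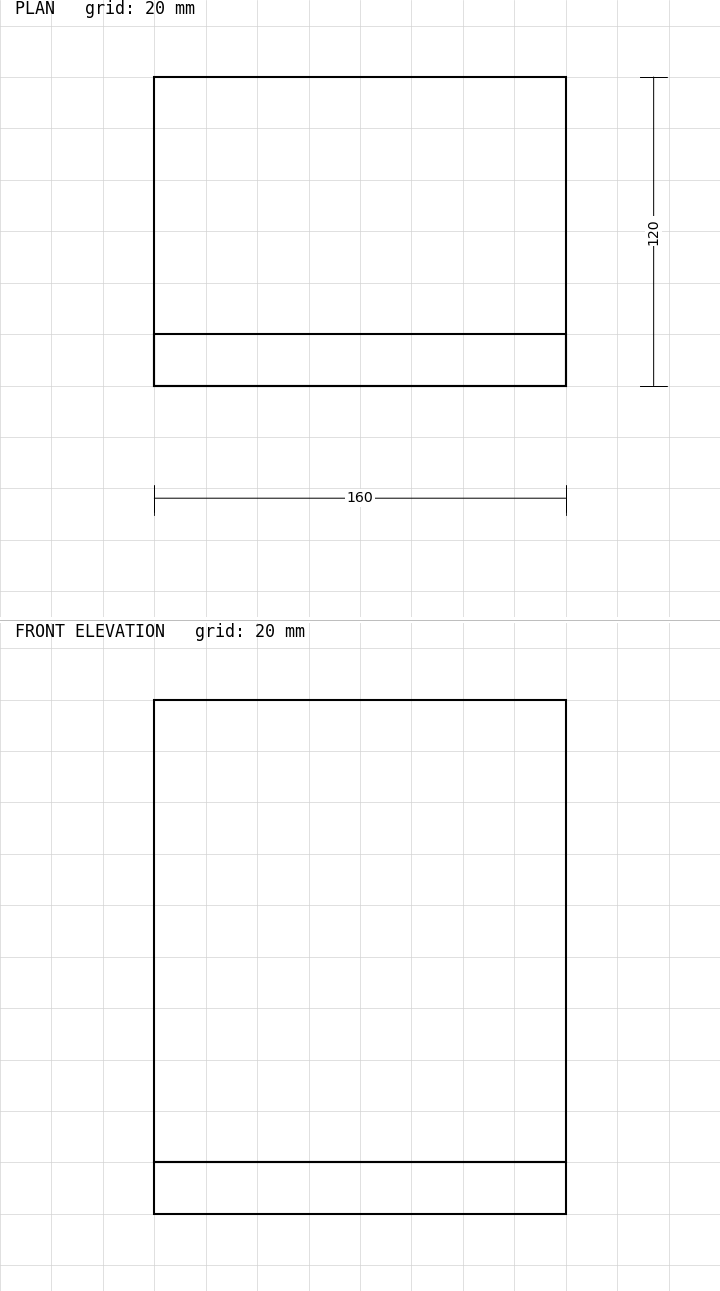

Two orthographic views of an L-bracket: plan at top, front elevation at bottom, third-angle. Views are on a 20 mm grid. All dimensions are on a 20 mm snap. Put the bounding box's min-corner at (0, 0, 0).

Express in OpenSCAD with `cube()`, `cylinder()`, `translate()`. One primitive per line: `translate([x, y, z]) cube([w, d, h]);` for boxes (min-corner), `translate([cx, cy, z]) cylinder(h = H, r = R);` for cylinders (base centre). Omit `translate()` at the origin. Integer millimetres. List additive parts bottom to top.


cube([160, 120, 20]);
translate([0, 0, 20]) cube([160, 20, 180]);
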